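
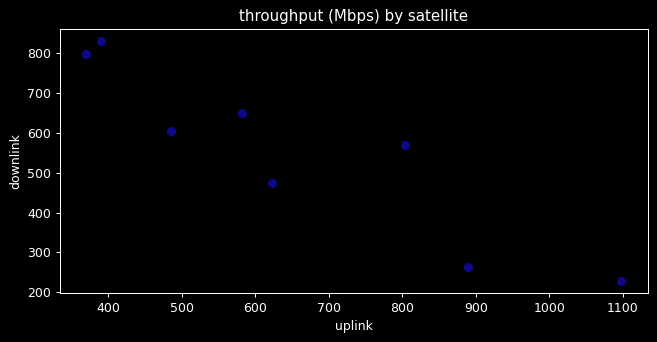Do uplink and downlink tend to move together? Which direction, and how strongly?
Points are negatively correlated; strong (|r| ≈ 0.9).

negative, strong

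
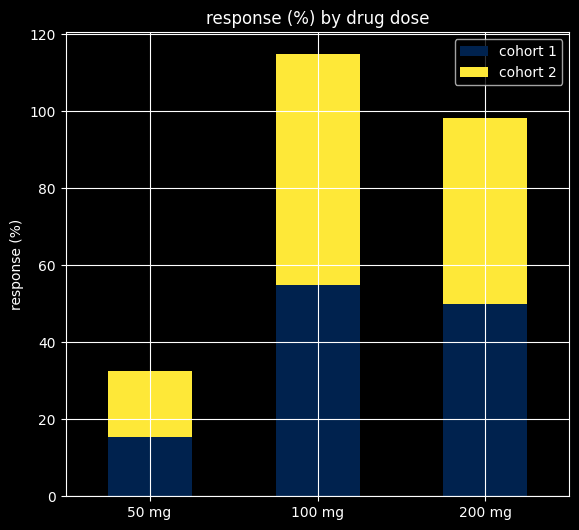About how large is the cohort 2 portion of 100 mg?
≈ 60

cohort 2 top ≈ 110, bottom ≈ 50; segment ≈ 60.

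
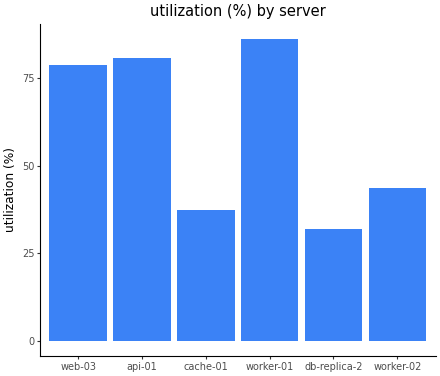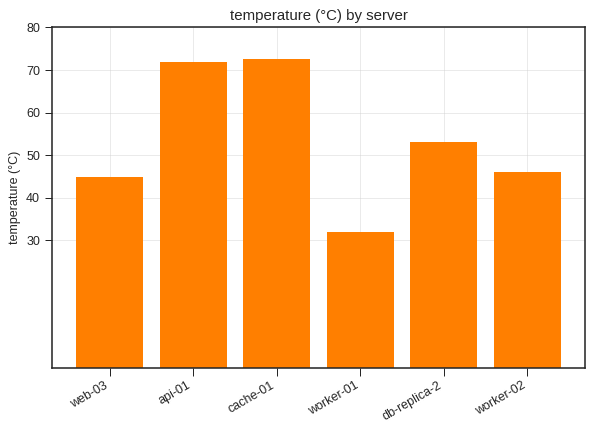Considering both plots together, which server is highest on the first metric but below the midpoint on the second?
Chart 2 median temperature (°C) ≈ 50; below-median servers: web-03, worker-01, worker-02. Among those, worker-01 has the highest utilization (%) (≈ 90).

worker-01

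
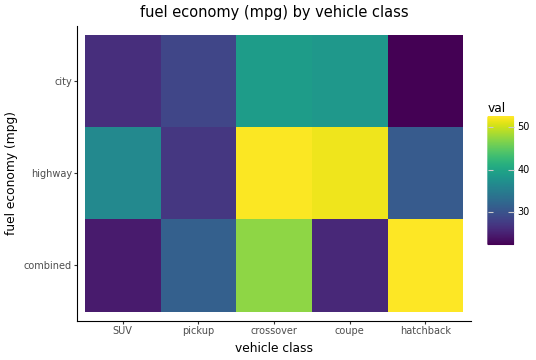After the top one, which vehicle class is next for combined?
Top 3 for combined: hatchback ≈ 55, crossover ≈ 45, pickup ≈ 30.

crossover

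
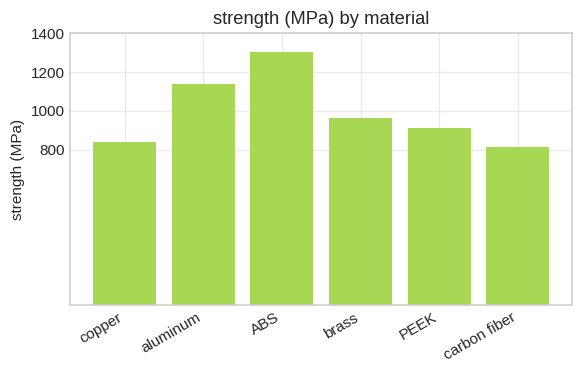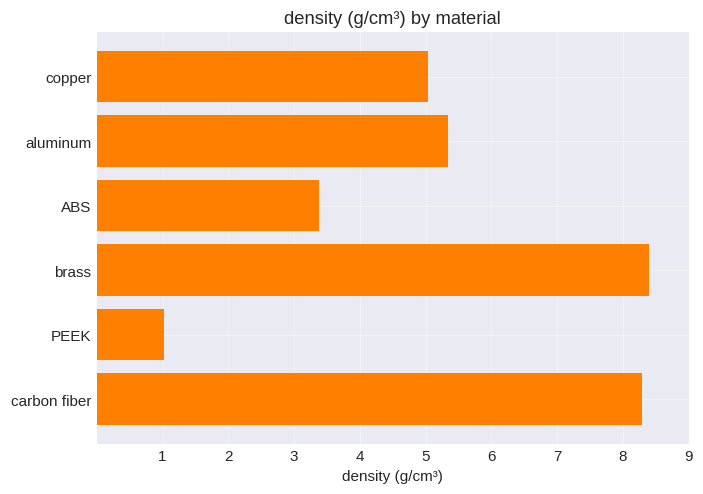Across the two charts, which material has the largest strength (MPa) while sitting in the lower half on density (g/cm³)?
Chart 2 median density (g/cm³) ≈ 5; below-median materials: copper, ABS, PEEK. Among those, ABS has the highest strength (MPa) (≈ 1400).

ABS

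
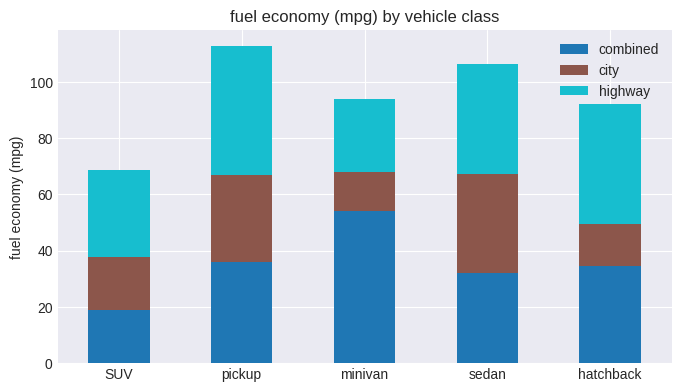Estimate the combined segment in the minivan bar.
≈ 50

combined top ≈ 50, bottom ≈ 0; segment ≈ 50.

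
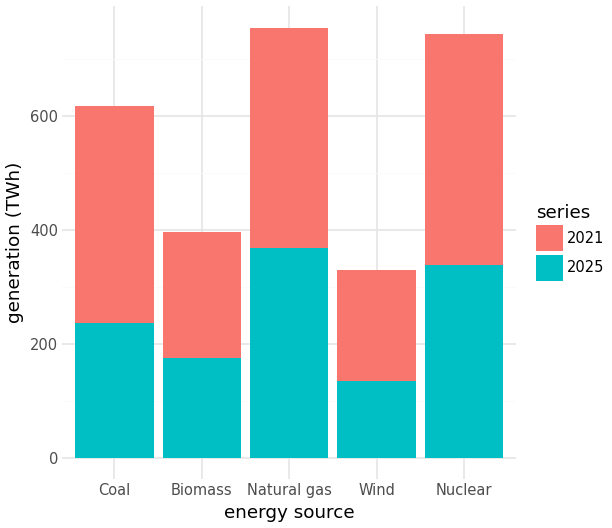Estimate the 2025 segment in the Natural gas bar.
≈ 400

2025 top ≈ 400, bottom ≈ 0; segment ≈ 400.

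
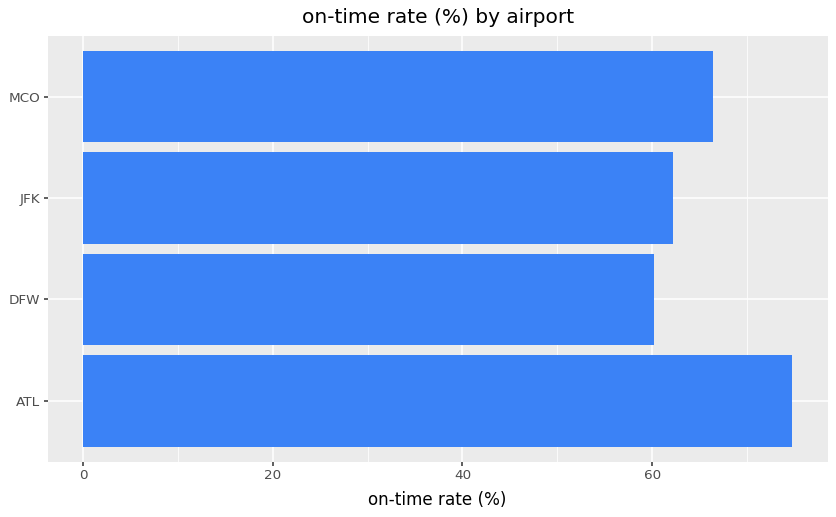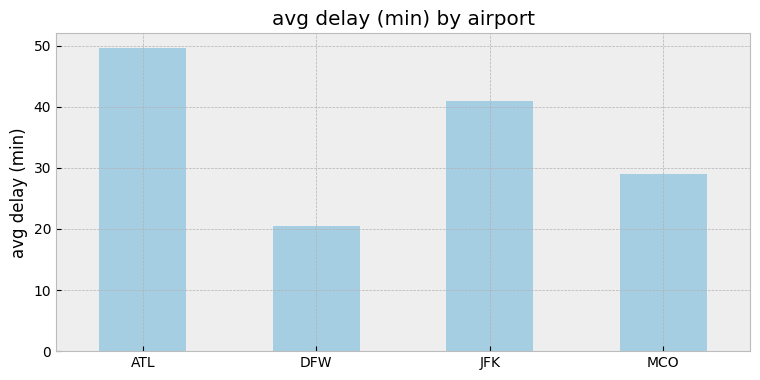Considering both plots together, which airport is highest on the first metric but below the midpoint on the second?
Chart 2 median avg delay (min) ≈ 35; below-median airports: DFW, MCO. Among those, MCO has the highest on-time rate (%) (≈ 70).

MCO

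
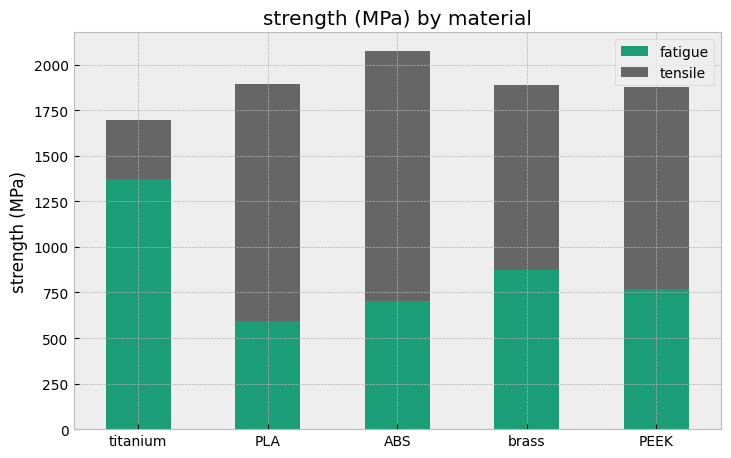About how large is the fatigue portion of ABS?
fatigue top ≈ 800, bottom ≈ 0; segment ≈ 800.

≈ 800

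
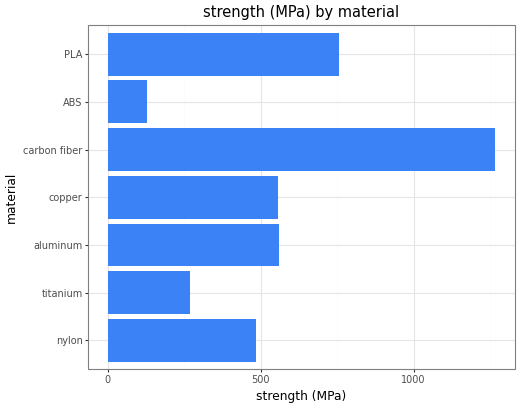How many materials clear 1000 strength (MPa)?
1

Above 1000: carbon fiber.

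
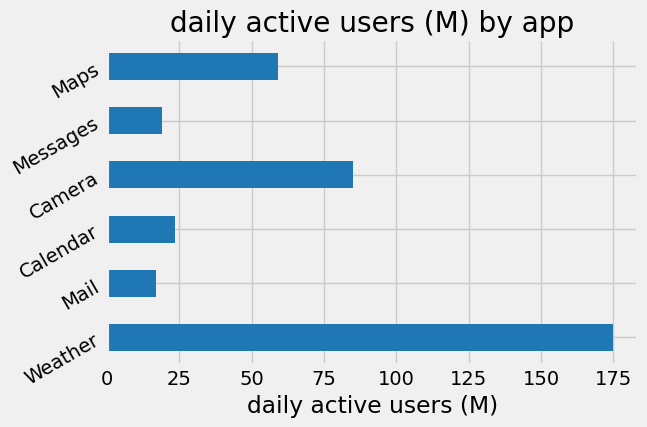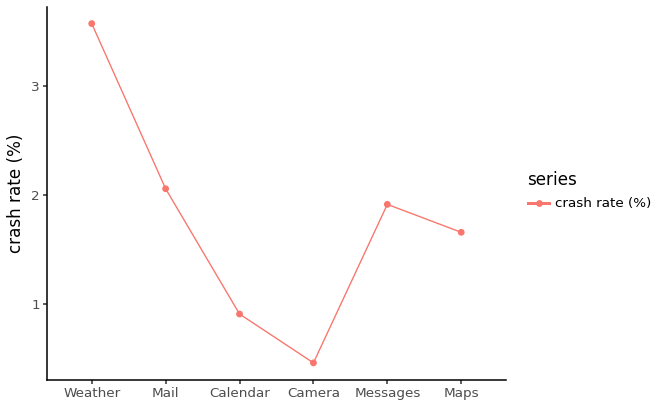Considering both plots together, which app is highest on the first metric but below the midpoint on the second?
Camera

Chart 2 median crash rate (%) ≈ 2; below-median apps: Calendar, Camera, Maps. Among those, Camera has the highest daily active users (M) (≈ 80).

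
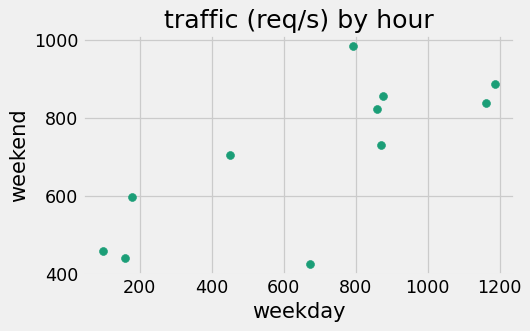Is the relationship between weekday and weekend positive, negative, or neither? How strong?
Points are positively correlated; strong (|r| ≈ 0.8).

positive, strong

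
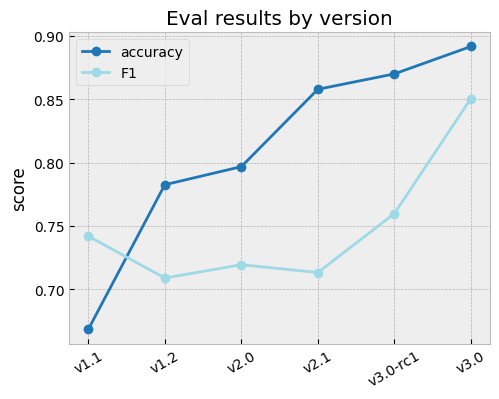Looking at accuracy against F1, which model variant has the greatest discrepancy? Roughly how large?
v2.1, ≈ 0.14

v2.1: accuracy ≈ 0.86, F1 ≈ 0.72 → gap ≈ 0.14. Next-largest (v3.0-rc1) is only ≈ 0.10.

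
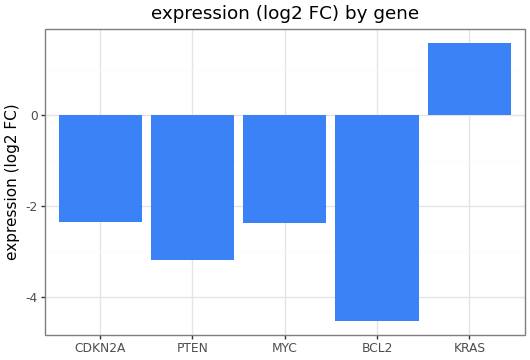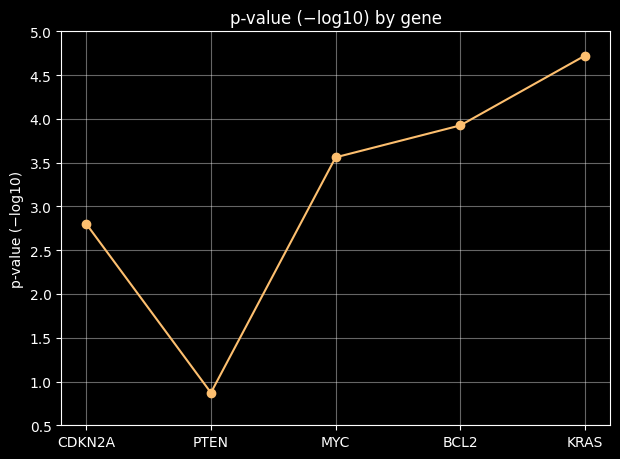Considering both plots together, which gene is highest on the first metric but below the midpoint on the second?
CDKN2A

Chart 2 median p-value (−log10) ≈ 3.5; below-median genes: CDKN2A, PTEN. Among those, CDKN2A has the highest expression (log2 FC) (≈ -2.4).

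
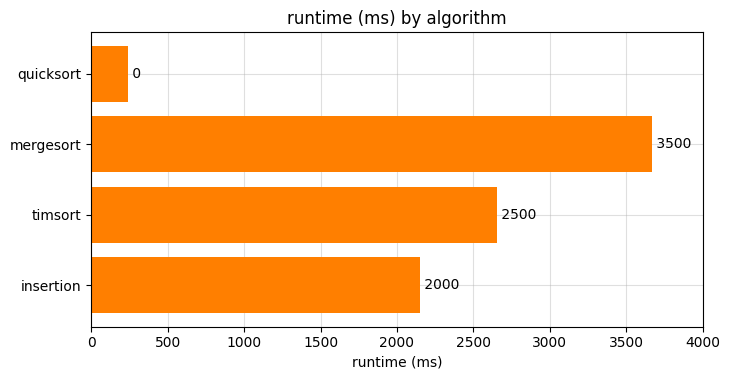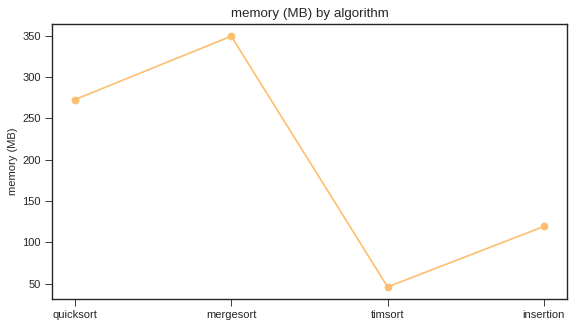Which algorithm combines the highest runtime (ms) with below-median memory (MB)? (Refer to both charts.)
timsort

Chart 2 median memory (MB) ≈ 200; below-median algorithms: timsort, insertion. Among those, timsort has the highest runtime (ms) (≈ 2500).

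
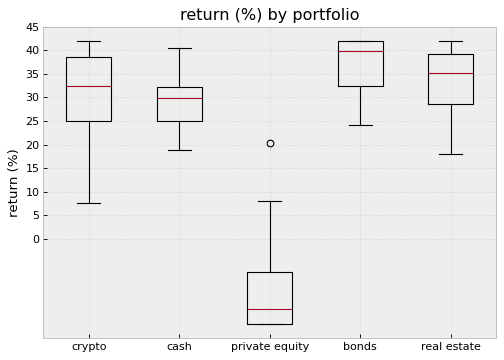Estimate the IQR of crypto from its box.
≈ 15

Q3 ≈ 40, Q1 ≈ 25; IQR ≈ 15.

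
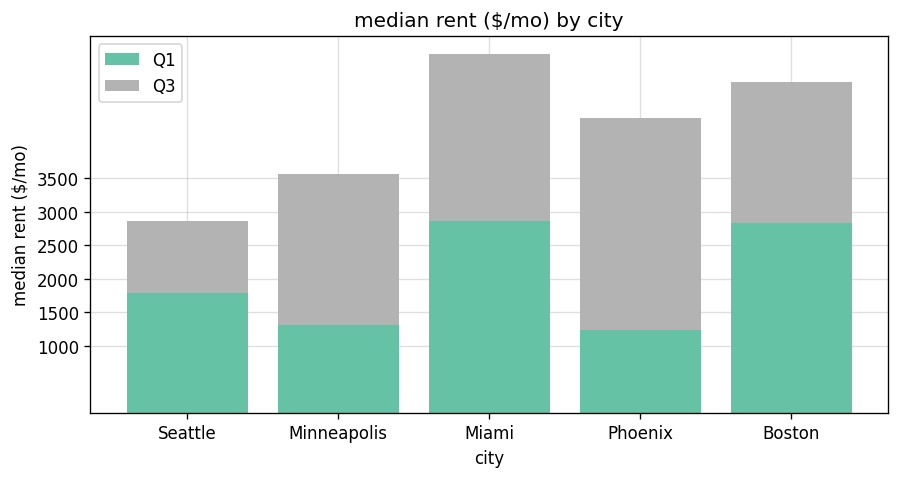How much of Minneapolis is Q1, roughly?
Q1 top ≈ 1500, bottom ≈ 0; segment ≈ 1500.

≈ 1500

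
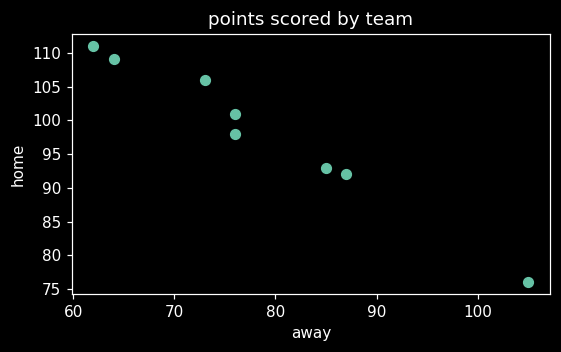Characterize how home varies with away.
Points are negatively correlated; strong (|r| ≈ 1.0).

negative, strong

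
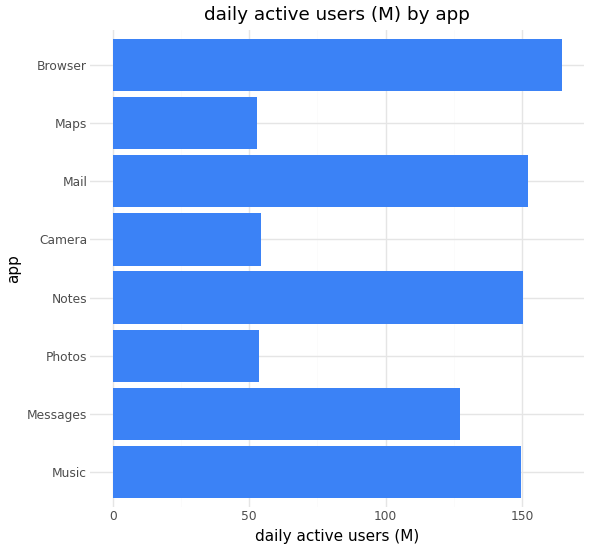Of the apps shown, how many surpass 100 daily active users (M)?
Above 100: Music, Messages, Notes, Mail, Browser.

5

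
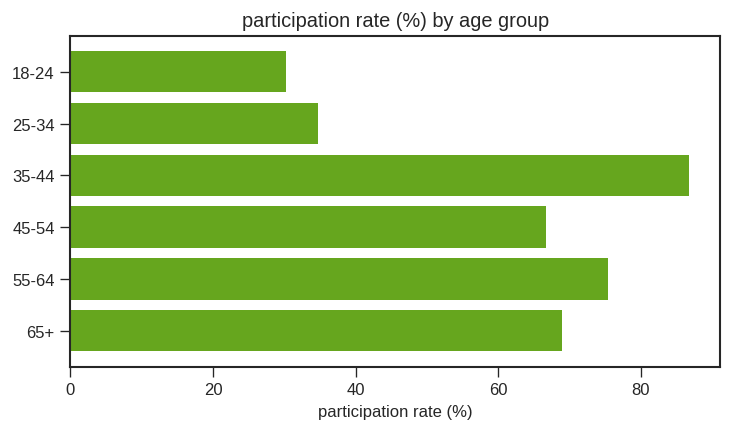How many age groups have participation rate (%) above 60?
Above 60: 35-44, 45-54, 55-64, 65+.

4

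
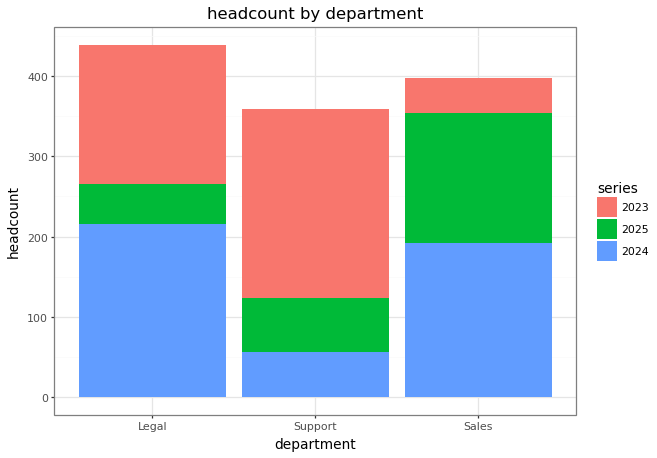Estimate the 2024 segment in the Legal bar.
2024 top ≈ 200, bottom ≈ 0; segment ≈ 200.

≈ 200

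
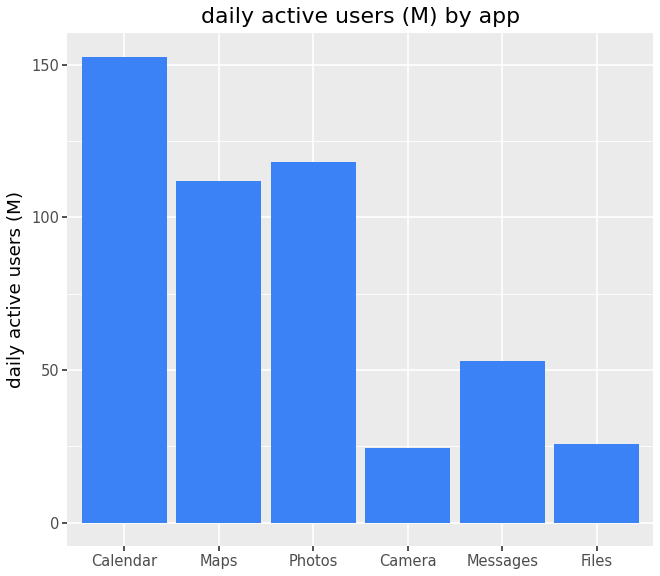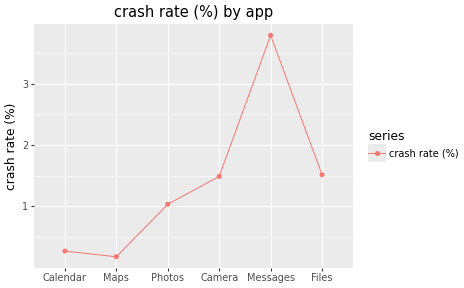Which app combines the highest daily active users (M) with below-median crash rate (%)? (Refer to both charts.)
Chart 2 median crash rate (%) ≈ 1.5; below-median apps: Calendar, Maps, Photos. Among those, Calendar has the highest daily active users (M) (≈ 160).

Calendar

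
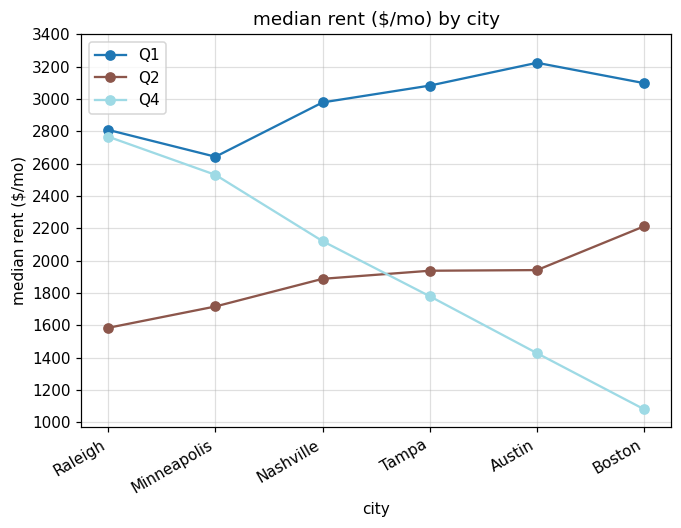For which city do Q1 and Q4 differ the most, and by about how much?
Boston, ≈ 2000 $/mo

Boston: Q1 ≈ 3000, Q4 ≈ 1000 → gap ≈ 2000. Next-largest (Austin) is only ≈ 1800.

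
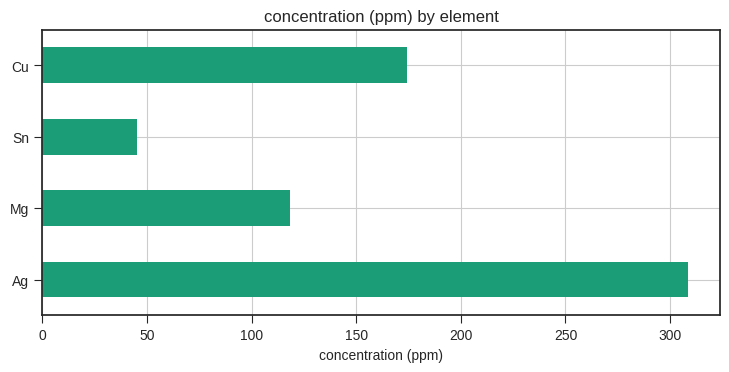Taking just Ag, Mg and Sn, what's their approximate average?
≈ 150

(300 + 100 + 50) / 3 ≈ 150.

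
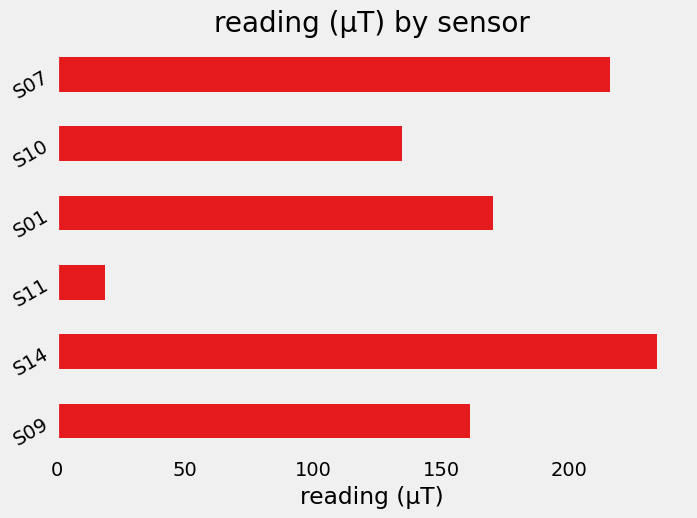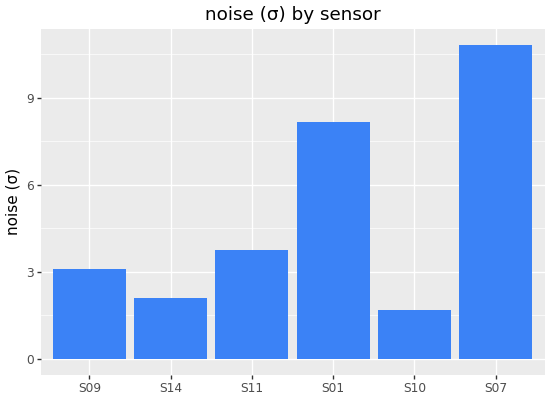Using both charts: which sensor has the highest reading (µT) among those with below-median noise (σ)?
S14

Chart 2 median noise (σ) ≈ 3; below-median sensors: S09, S14, S10. Among those, S14 has the highest reading (µT) (≈ 225).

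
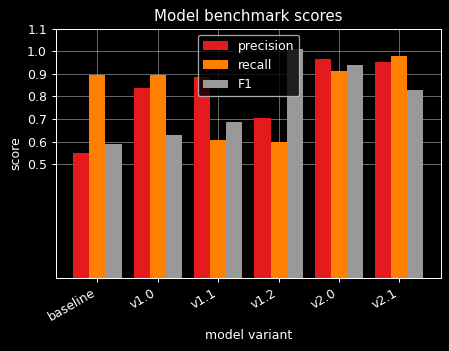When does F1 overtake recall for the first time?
v1.1

v1.0: F1 ≈ 0.6 vs recall ≈ 0.9 (not yet); v1.1: F1 ≈ 0.7 vs recall ≈ 0.6 (first crossover).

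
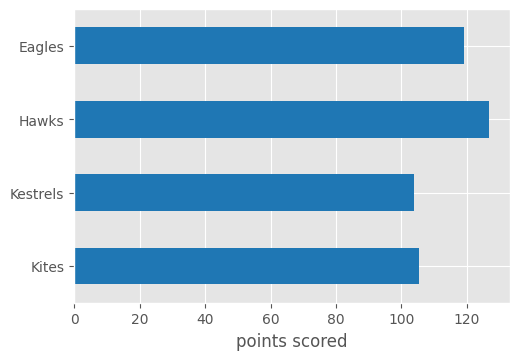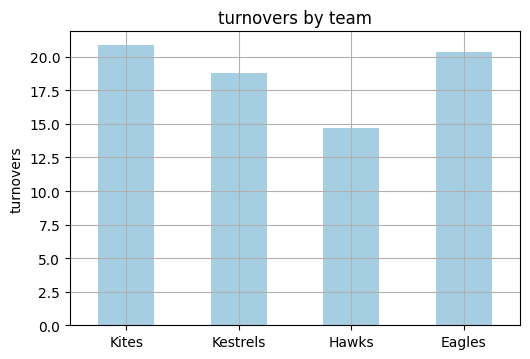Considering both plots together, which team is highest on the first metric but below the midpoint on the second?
Hawks

Chart 2 median turnovers ≈ 20; below-median teams: Kestrels, Hawks. Among those, Hawks has the highest points scored (≈ 120).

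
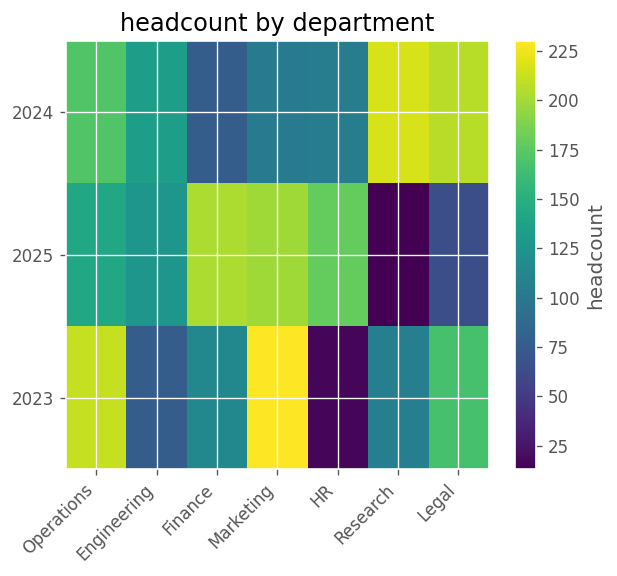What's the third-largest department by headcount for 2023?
Legal

Top 4 for 2023: Marketing ≈ 240, Operations ≈ 220, Legal ≈ 160, Finance ≈ 120.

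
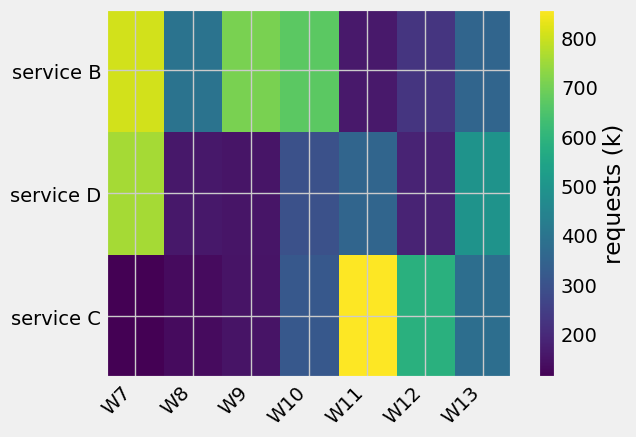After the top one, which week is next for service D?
Top 3 for service D: W7 ≈ 800, W13 ≈ 500, W11 ≈ 400.

W13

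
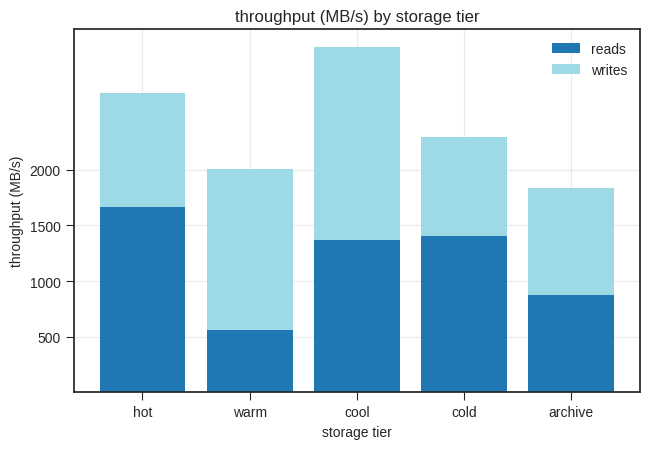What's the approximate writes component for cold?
≈ 1000

writes top ≈ 2500, bottom ≈ 1500; segment ≈ 1000.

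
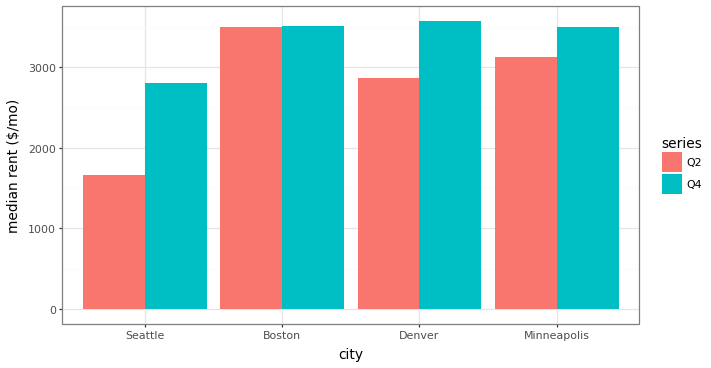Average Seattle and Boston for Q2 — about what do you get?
≈ 2500

(1500 + 3500) / 2 ≈ 2500.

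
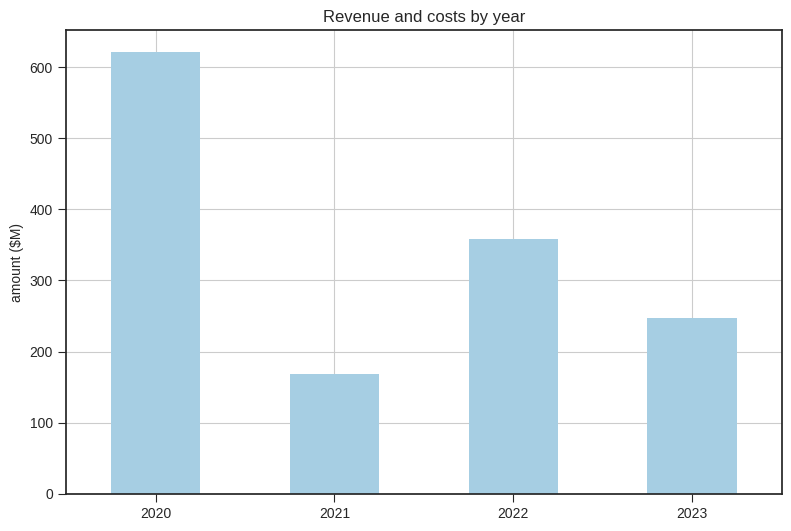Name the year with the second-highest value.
Top 3: 2020 ≈ 600, 2022 ≈ 400, 2023 ≈ 200.

2022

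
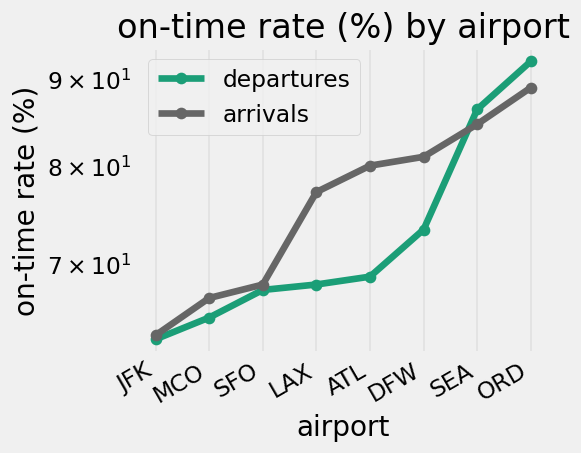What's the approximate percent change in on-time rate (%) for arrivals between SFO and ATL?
SFO ≈ 70, ATL ≈ 80; (80 − 70) / 70 ≈ +14.3%.

≈ +14.3%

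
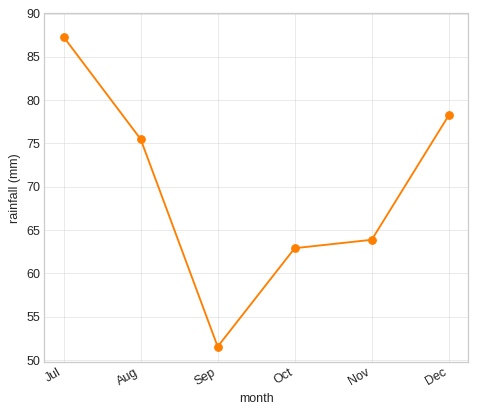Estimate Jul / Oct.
Jul ≈ 85, Oct ≈ 65; 85/65 ≈ 1.31.

≈ 1.31×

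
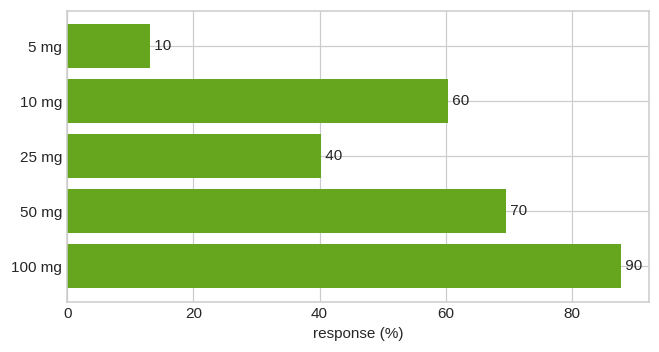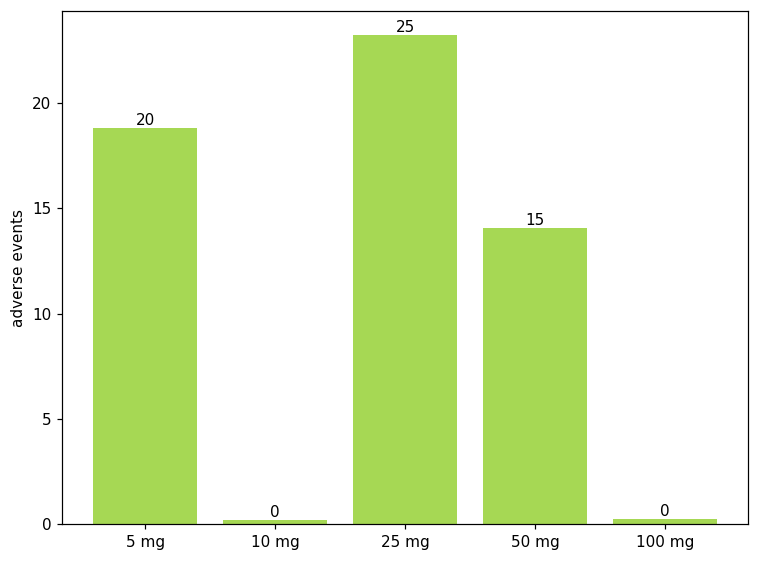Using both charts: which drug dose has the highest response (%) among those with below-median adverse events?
Chart 2 median adverse events ≈ 15; below-median drug doses: 10 mg, 100 mg. Among those, 100 mg has the highest response (%) (≈ 90).

100 mg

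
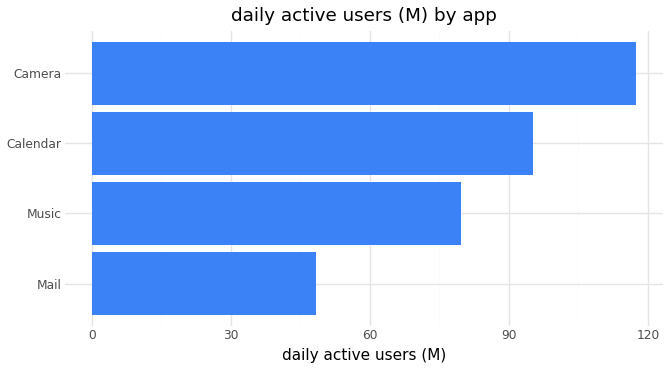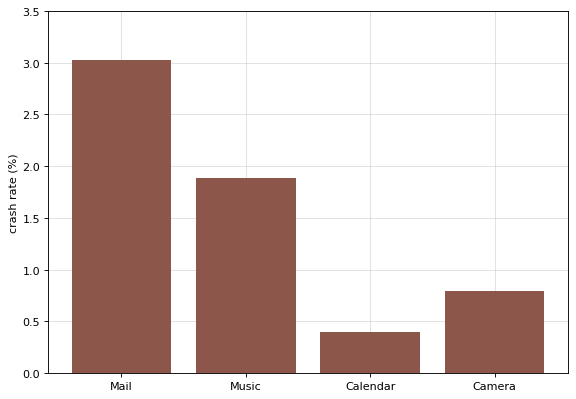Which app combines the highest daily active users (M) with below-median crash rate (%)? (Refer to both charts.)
Camera

Chart 2 median crash rate (%) ≈ 1.5; below-median apps: Calendar, Camera. Among those, Camera has the highest daily active users (M) (≈ 120).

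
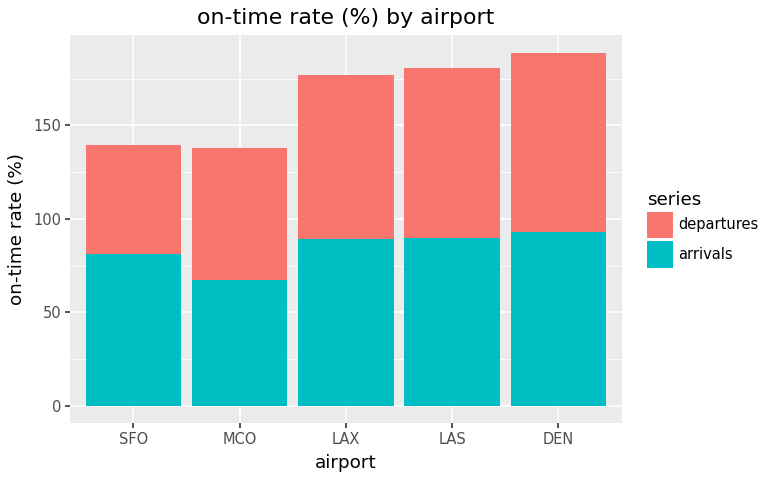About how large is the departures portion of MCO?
≈ 80

departures top ≈ 140, bottom ≈ 60; segment ≈ 80.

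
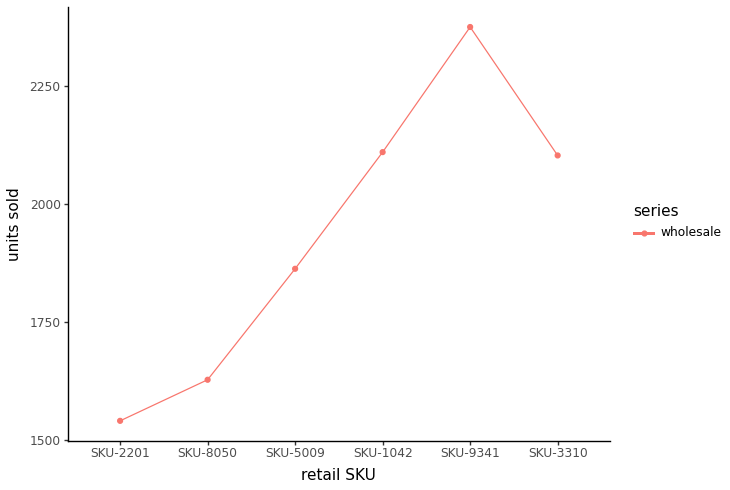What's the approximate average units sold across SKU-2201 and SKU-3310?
≈ 1800

(1500 + 2100) / 2 ≈ 1800.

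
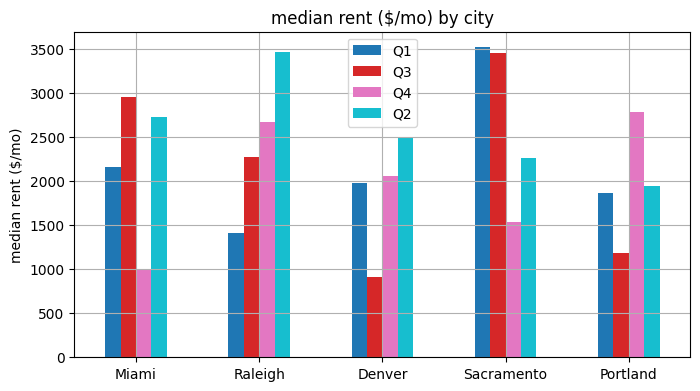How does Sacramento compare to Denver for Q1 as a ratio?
Sacramento ≈ 3500, Denver ≈ 2000; 3500/2000 ≈ 1.75.

≈ 1.75×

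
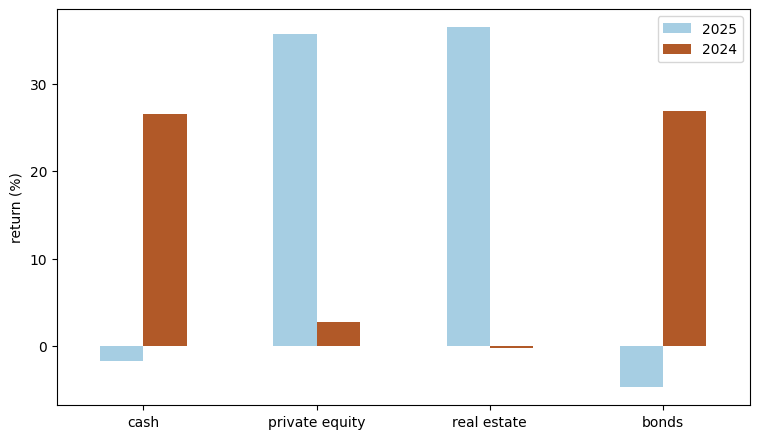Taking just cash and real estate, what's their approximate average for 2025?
(0 + 35) / 2 ≈ 18.

≈ 18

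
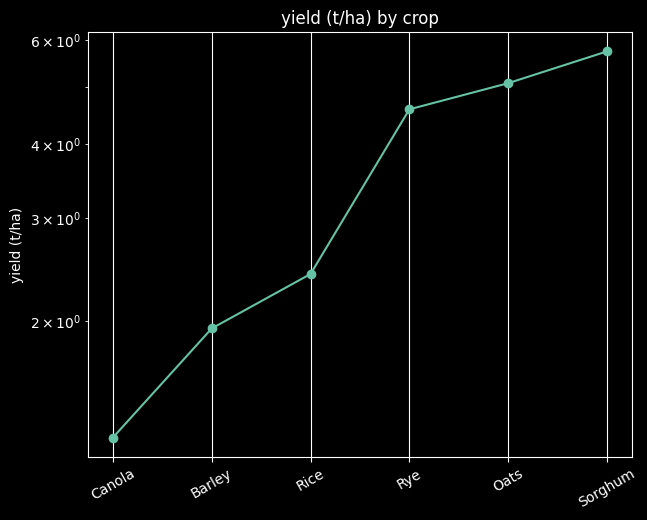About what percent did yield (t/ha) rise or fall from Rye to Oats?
Rye ≈ 4.5, Oats ≈ 5.0; (5.0 − 4.5) / 4.5 ≈ +11.1%.

≈ +11.1%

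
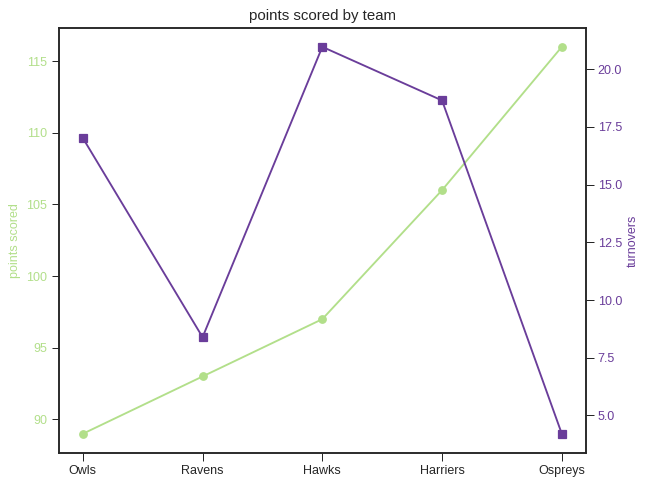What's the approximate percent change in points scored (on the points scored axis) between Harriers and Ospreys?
≈ +9.5%

Harriers ≈ 105, Ospreys ≈ 115; (115 − 105) / 105 ≈ +9.5%.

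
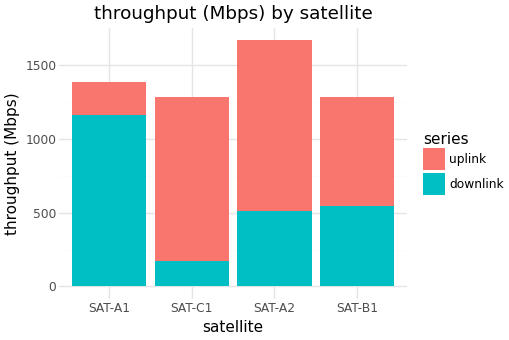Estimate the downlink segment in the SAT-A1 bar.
≈ 1200

downlink top ≈ 1200, bottom ≈ 0; segment ≈ 1200.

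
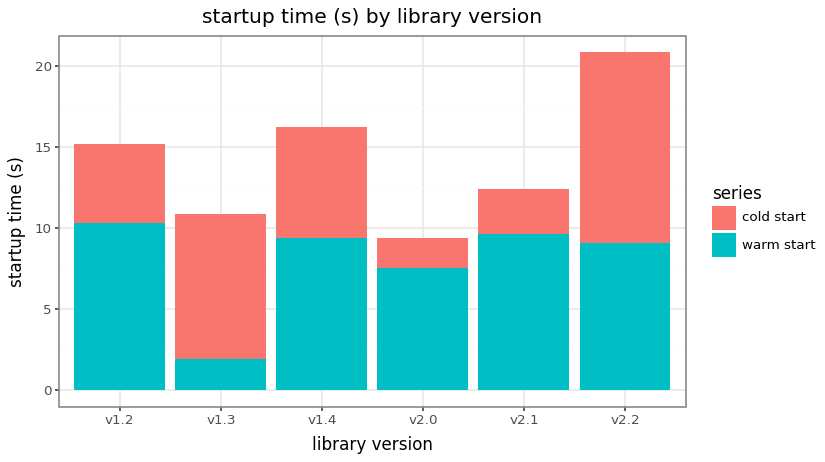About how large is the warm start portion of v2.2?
≈ 10

warm start top ≈ 10, bottom ≈ 0; segment ≈ 10.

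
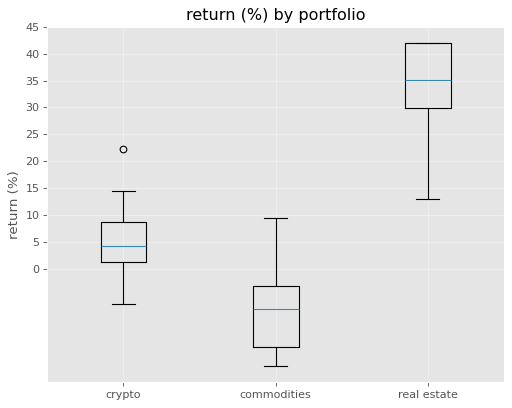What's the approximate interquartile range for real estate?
≈ 10

Q3 ≈ 40, Q1 ≈ 30; IQR ≈ 10.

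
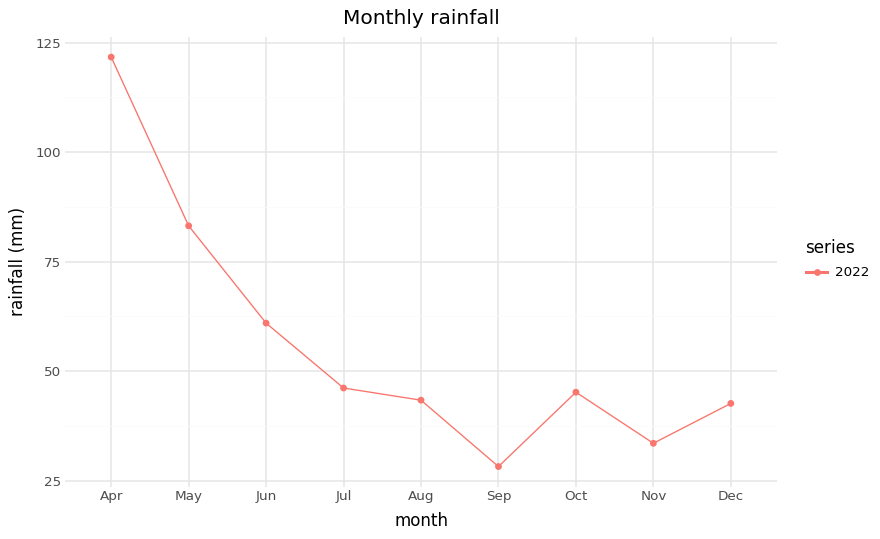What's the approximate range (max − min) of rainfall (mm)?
≈ 90

Max Apr ≈ 120, min Sep ≈ 30; range ≈ 90.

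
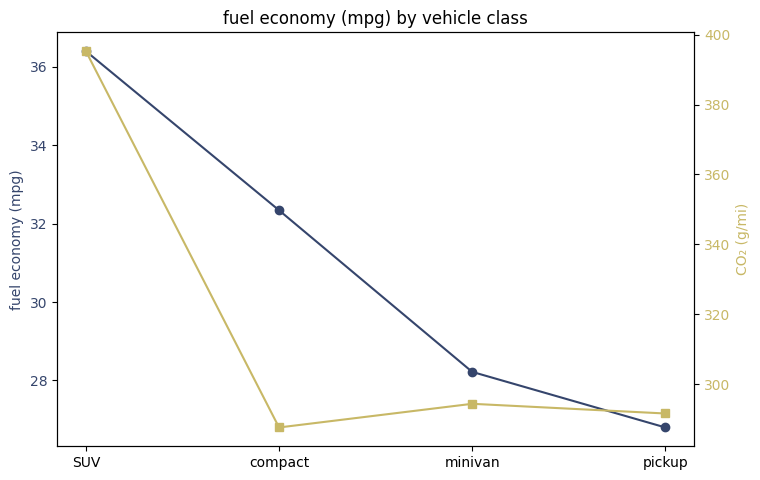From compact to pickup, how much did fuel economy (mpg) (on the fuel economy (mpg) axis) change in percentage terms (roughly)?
compact ≈ 32, pickup ≈ 27; (27 − 32) / 32 ≈ -15.6%.

≈ -15.6%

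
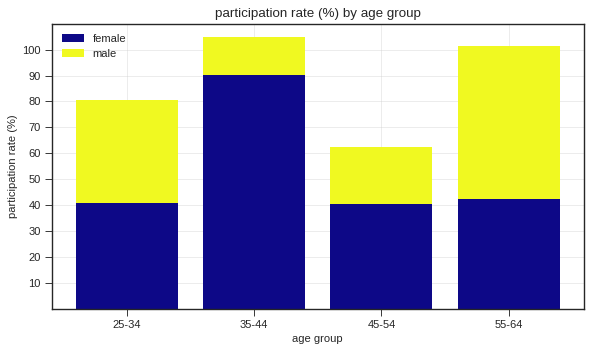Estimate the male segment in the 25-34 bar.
male top ≈ 80, bottom ≈ 40; segment ≈ 40.

≈ 40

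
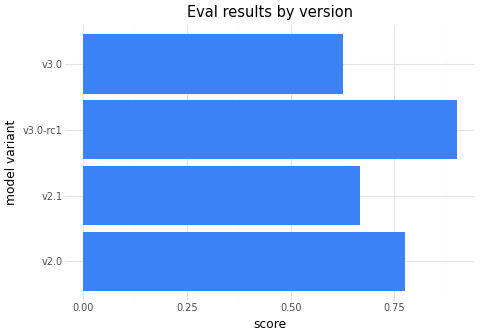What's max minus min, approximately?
≈ 0.3

Max v3.0-rc1 ≈ 0.9, min v3.0 ≈ 0.6; range ≈ 0.3.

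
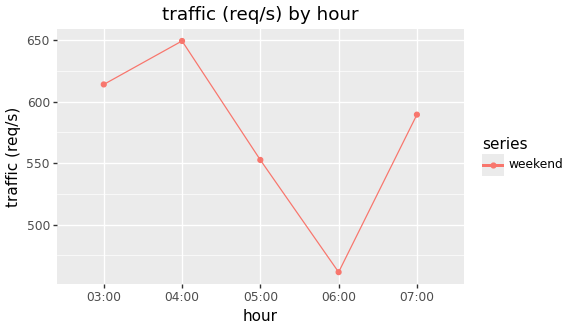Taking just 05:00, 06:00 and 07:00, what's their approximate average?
(560 + 460 + 580) / 3 ≈ 533.

≈ 533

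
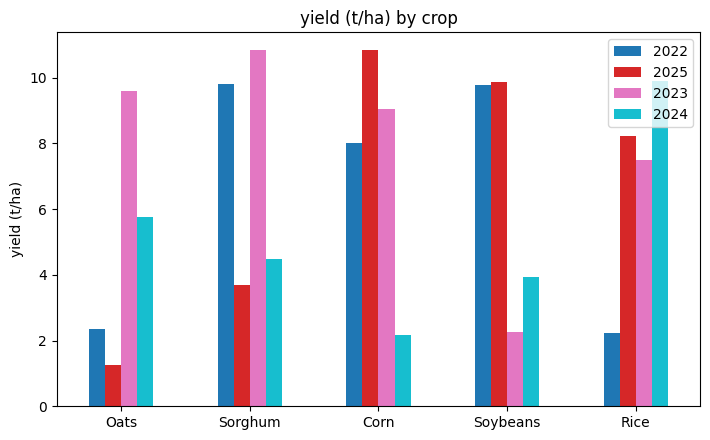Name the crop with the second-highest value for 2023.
Oats

Top 3 for 2023: Sorghum ≈ 11, Oats ≈ 10, Corn ≈ 9.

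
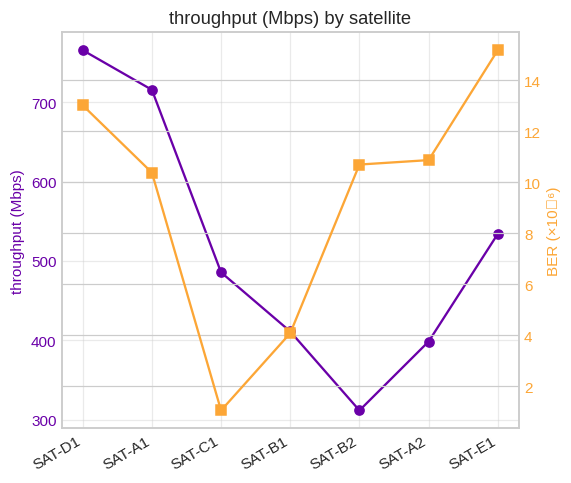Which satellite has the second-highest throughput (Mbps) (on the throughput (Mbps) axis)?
Top 3 (on the throughput (Mbps) axis): SAT-D1 ≈ 750, SAT-A1 ≈ 700, SAT-E1 ≈ 550.

SAT-A1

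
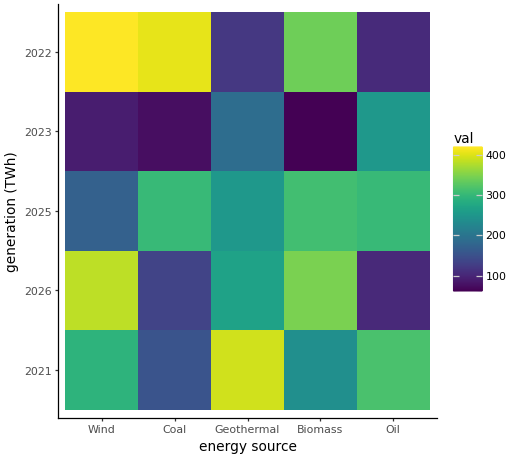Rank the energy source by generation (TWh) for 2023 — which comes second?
Top 3 for 2023: Oil ≈ 250, Geothermal ≈ 200, Wind ≈ 100.

Geothermal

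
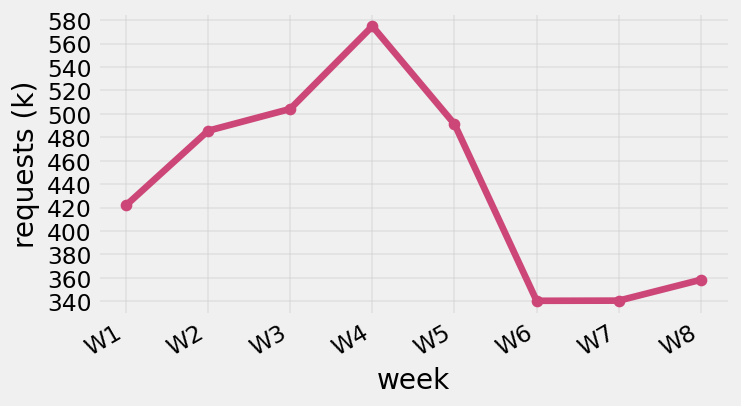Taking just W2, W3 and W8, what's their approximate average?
≈ 447

(480 + 500 + 360) / 3 ≈ 447.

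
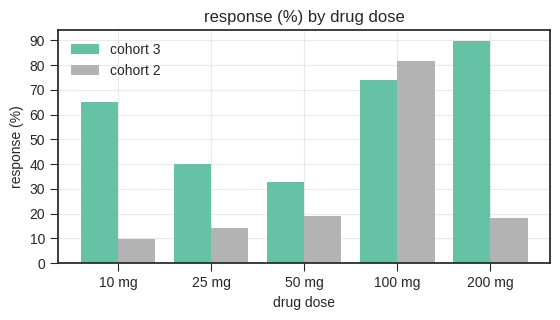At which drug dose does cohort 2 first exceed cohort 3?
50 mg: cohort 2 ≈ 20 vs cohort 3 ≈ 30 (not yet); 100 mg: cohort 2 ≈ 80 vs cohort 3 ≈ 70 (first crossover).

100 mg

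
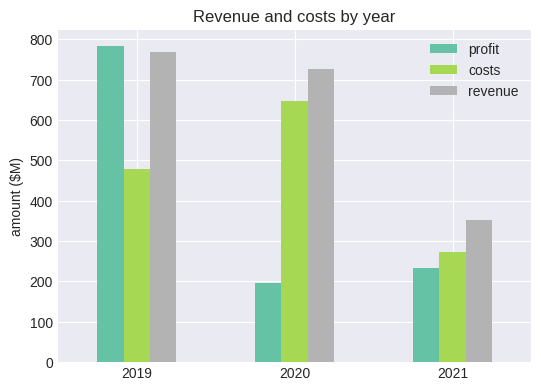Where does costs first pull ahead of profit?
2019: costs ≈ 500 vs profit ≈ 800 (not yet); 2020: costs ≈ 600 vs profit ≈ 200 (first crossover).

2020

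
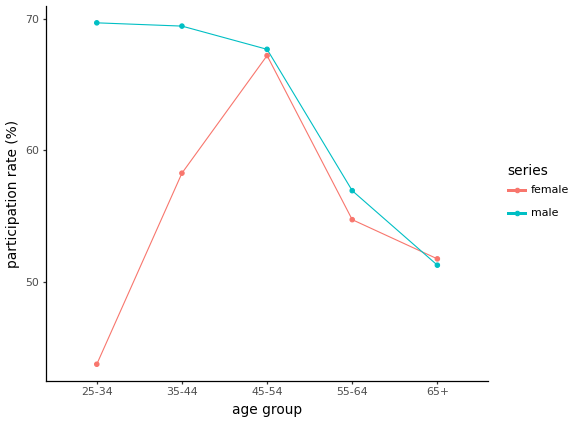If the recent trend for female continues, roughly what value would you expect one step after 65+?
Last three: 65, 55, 50 → slope ≈ -7.5/step → next ≈ 42.5.

≈ 42.5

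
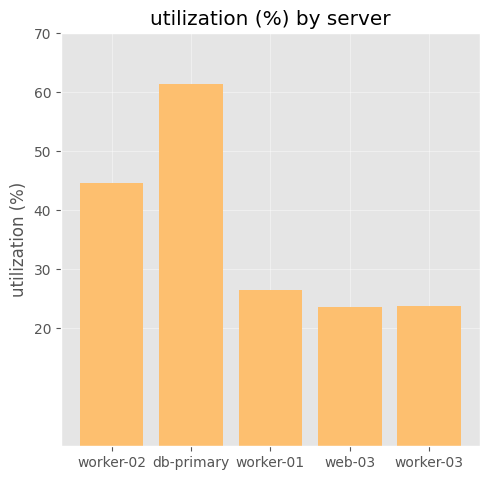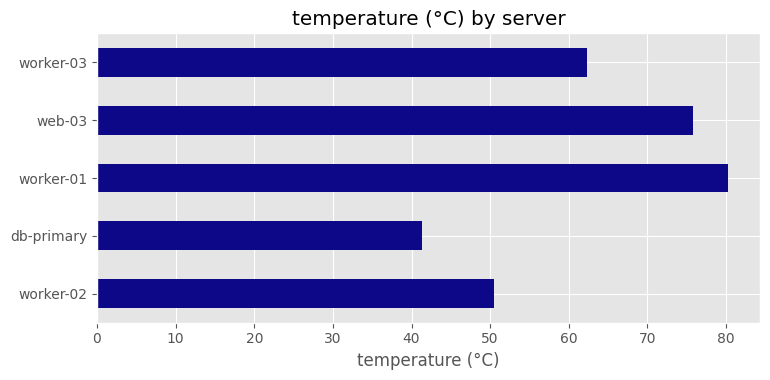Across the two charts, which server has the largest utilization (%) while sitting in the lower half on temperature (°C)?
Chart 2 median temperature (°C) ≈ 60; below-median servers: worker-02, db-primary. Among those, db-primary has the highest utilization (%) (≈ 60).

db-primary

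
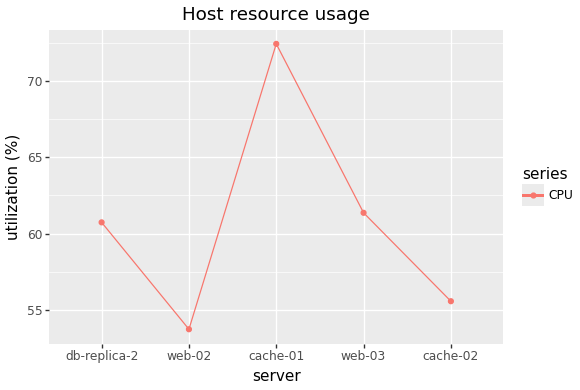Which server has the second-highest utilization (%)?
Top 3: cache-01 ≈ 72, web-03 ≈ 62, db-replica-2 ≈ 60.

web-03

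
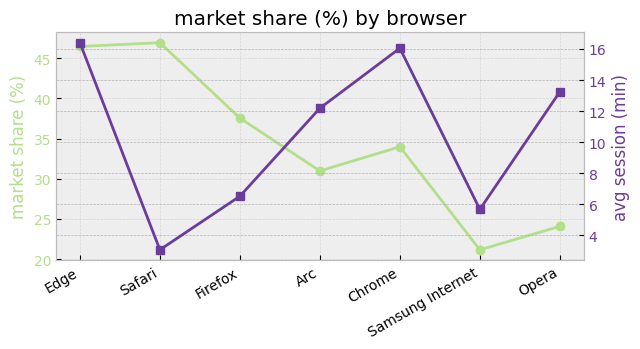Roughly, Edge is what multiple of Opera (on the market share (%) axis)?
≈ 1.8×

Edge ≈ 45, Opera ≈ 25; 45/25 ≈ 1.8.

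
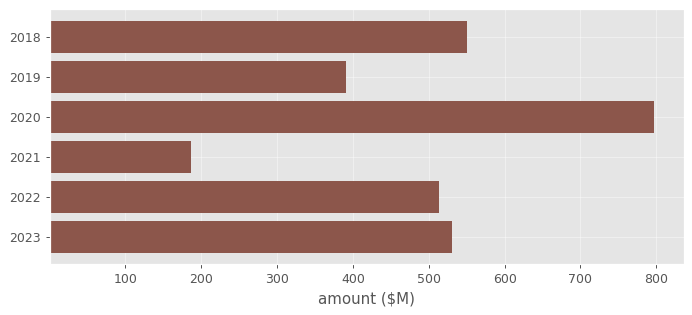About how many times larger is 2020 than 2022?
≈ 1.6×

2020 ≈ 800, 2022 ≈ 500; 800/500 ≈ 1.6.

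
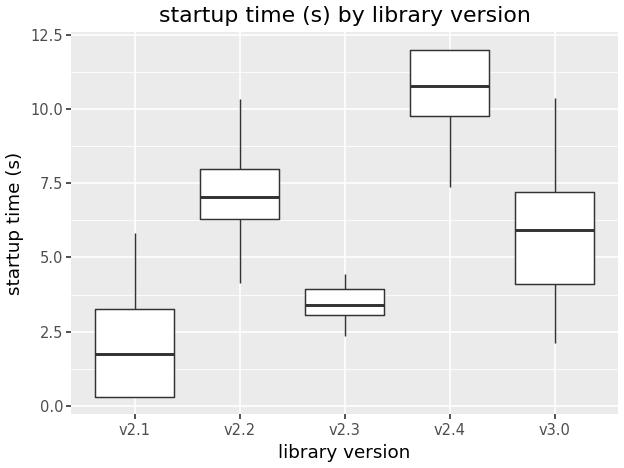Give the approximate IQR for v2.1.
Q3 ≈ 3, Q1 ≈ 0; IQR ≈ 3.

≈ 3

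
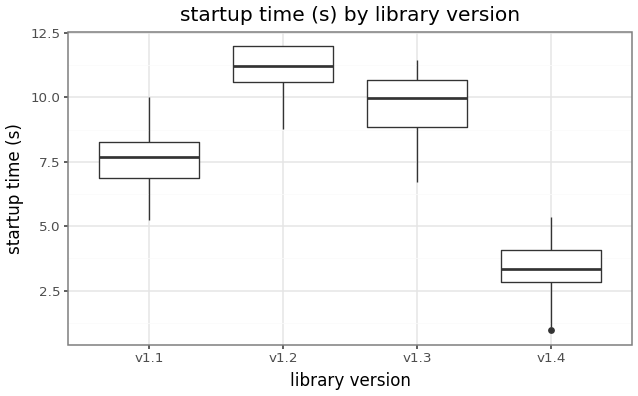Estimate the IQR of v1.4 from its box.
Q3 ≈ 4, Q1 ≈ 3; IQR ≈ 1.

≈ 1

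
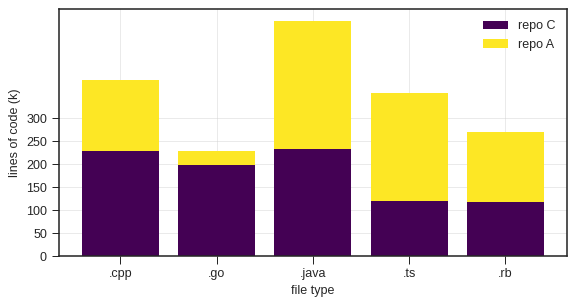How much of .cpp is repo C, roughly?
repo C top ≈ 250, bottom ≈ 0; segment ≈ 250.

≈ 250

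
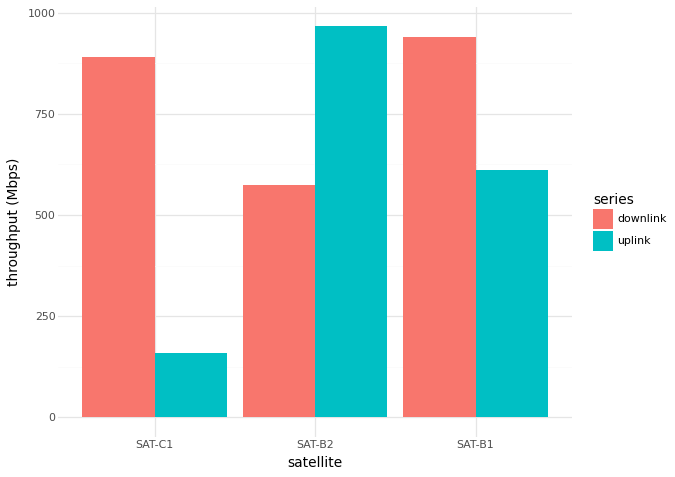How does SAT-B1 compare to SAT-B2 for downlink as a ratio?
SAT-B1 ≈ 900, SAT-B2 ≈ 600; 900/600 ≈ 1.5.

≈ 1.5×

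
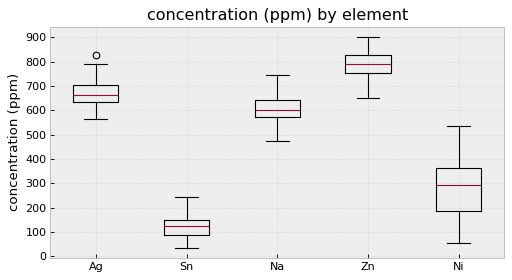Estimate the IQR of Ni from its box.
≈ 200

Q3 ≈ 400, Q1 ≈ 200; IQR ≈ 200.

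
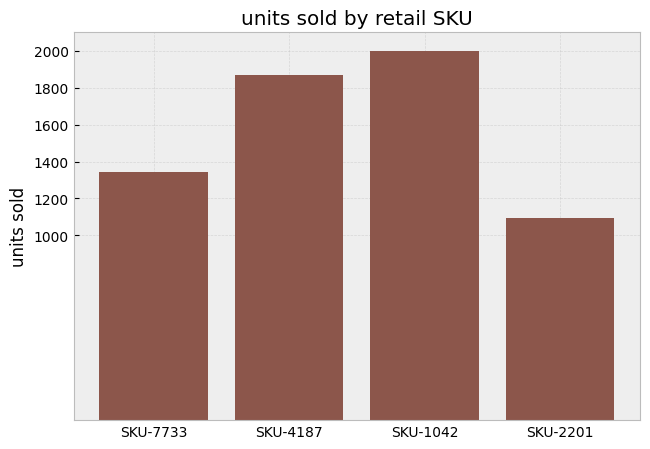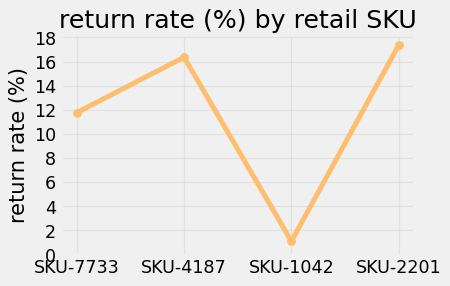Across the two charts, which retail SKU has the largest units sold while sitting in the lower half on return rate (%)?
Chart 2 median return rate (%) ≈ 14; below-median retail SKUs: SKU-7733, SKU-1042. Among those, SKU-1042 has the highest units sold (≈ 2000).

SKU-1042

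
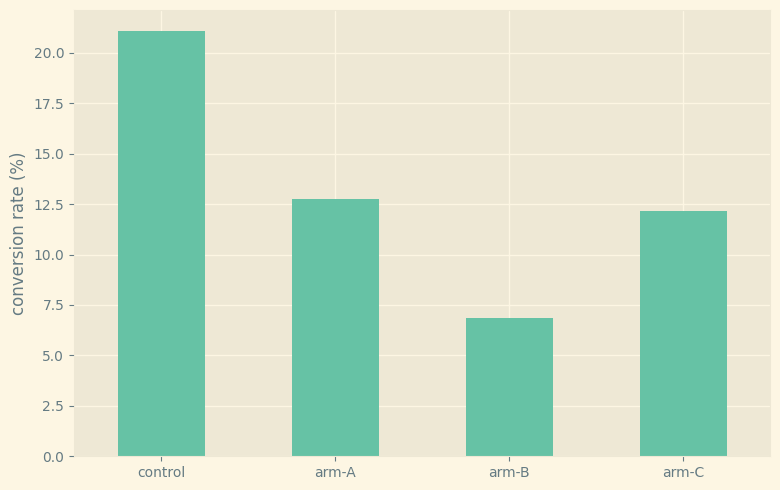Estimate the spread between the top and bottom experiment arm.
Max control ≈ 22, min arm-B ≈ 6; range ≈ 16.

≈ 16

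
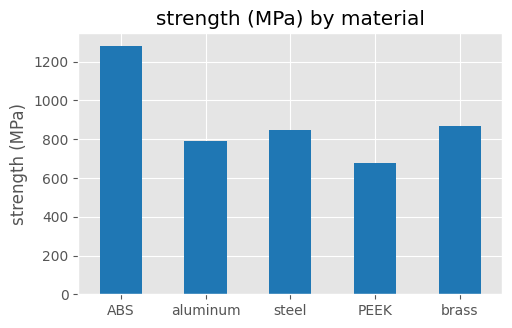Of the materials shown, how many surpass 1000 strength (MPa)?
1

Above 1000: ABS.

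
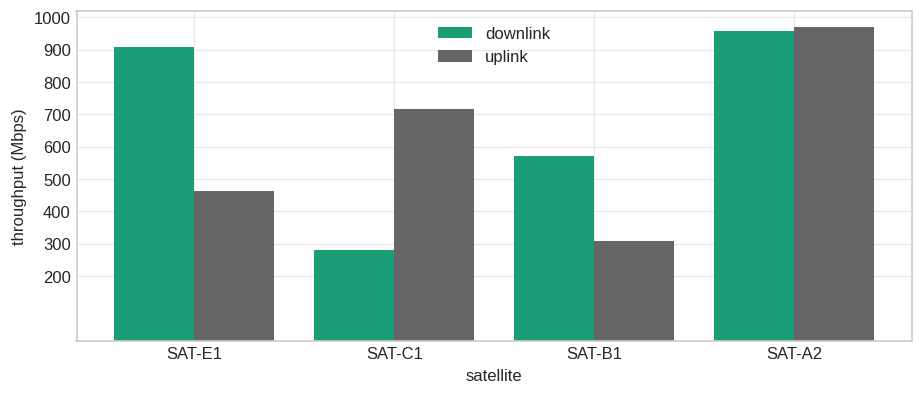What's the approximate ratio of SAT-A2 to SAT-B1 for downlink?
SAT-A2 ≈ 1000, SAT-B1 ≈ 600; 1000/600 ≈ 1.67.

≈ 1.67×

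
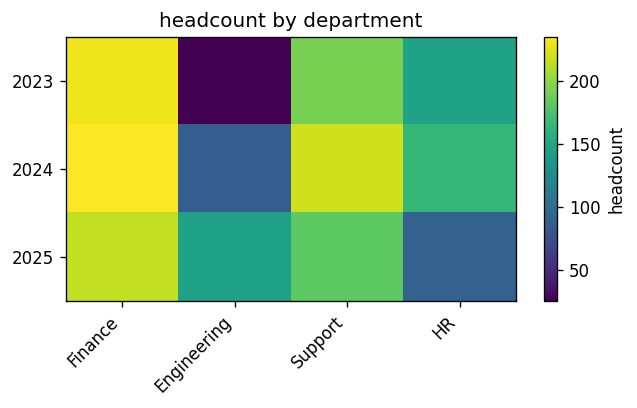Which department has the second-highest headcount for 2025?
Top 3 for 2025: Finance ≈ 220, Support ≈ 180, Engineering ≈ 140.

Support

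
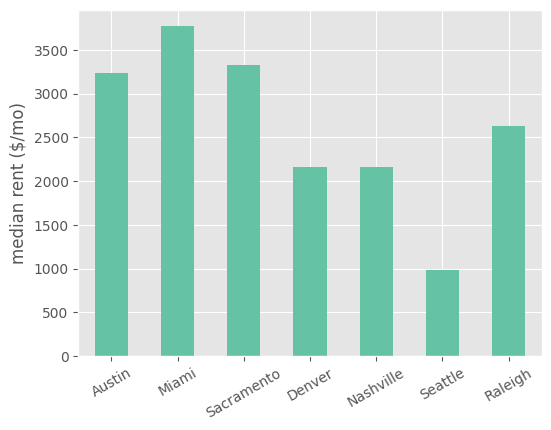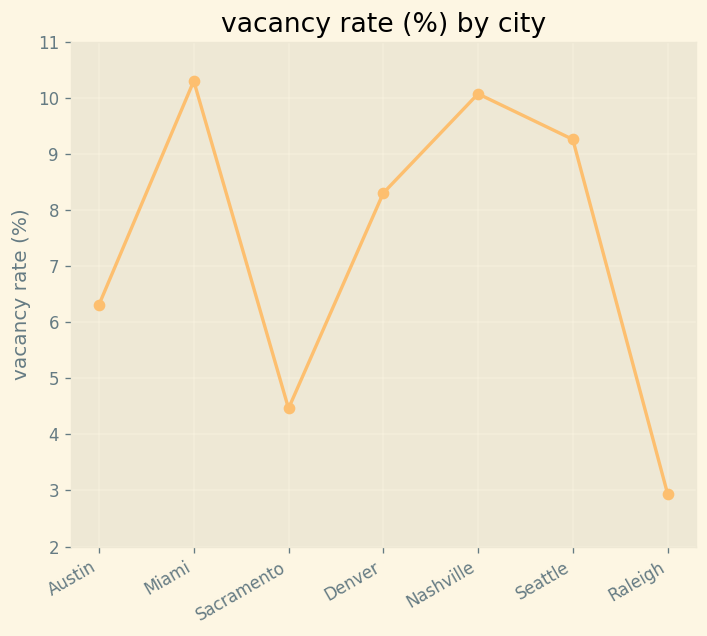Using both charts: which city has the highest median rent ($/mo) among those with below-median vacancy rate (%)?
Sacramento

Chart 2 median vacancy rate (%) ≈ 8; below-median cities: Austin, Sacramento, Raleigh. Among those, Sacramento has the highest median rent ($/mo) (≈ 3500).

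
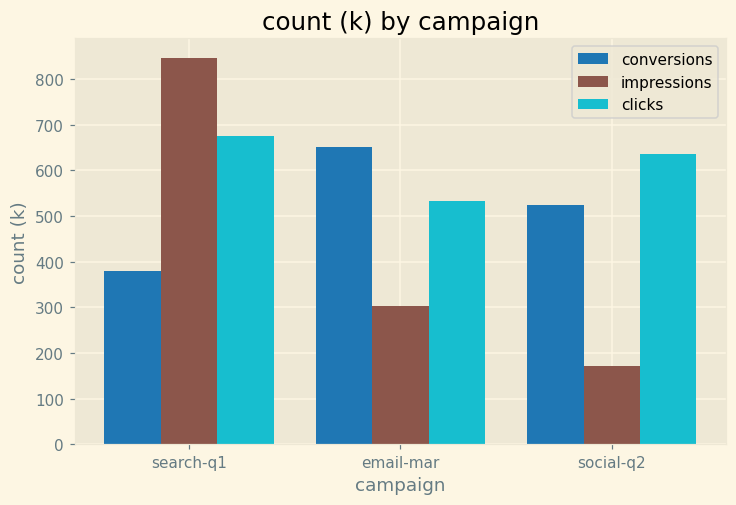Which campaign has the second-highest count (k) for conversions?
Top 3 for conversions: email-mar ≈ 700, social-q2 ≈ 500, search-q1 ≈ 400.

social-q2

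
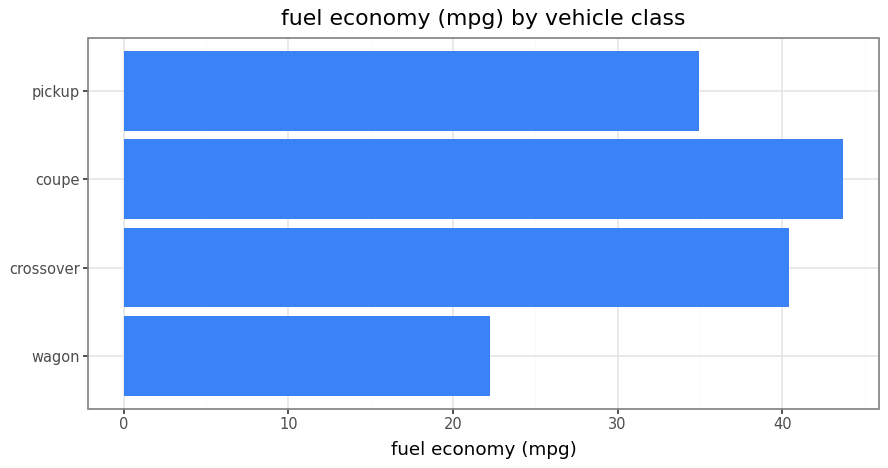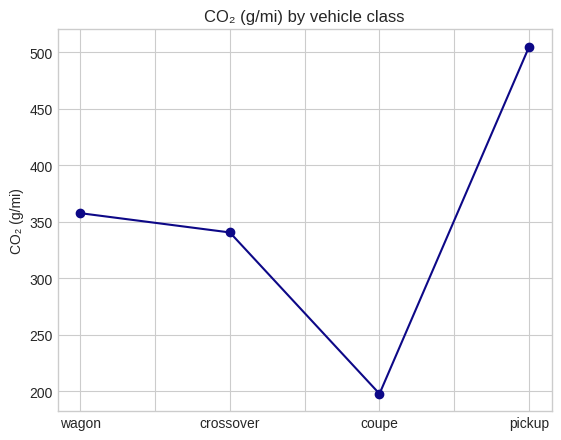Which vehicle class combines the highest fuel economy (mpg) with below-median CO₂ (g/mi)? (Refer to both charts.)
coupe

Chart 2 median CO₂ (g/mi) ≈ 350; below-median vehicle classes: crossover, coupe. Among those, coupe has the highest fuel economy (mpg) (≈ 45).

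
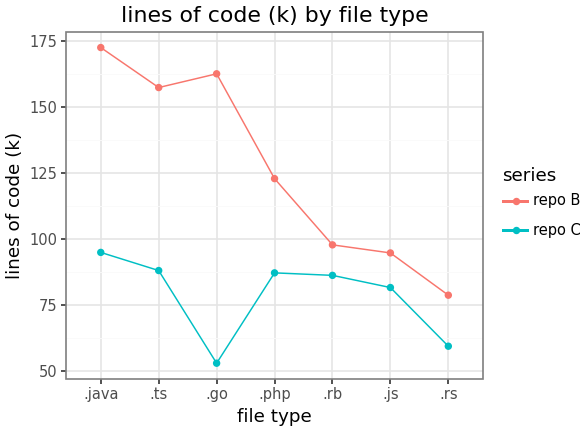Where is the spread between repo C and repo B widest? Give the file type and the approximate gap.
.go: repo C ≈ 50, repo B ≈ 160 → gap ≈ 110. Next-largest (.java) is only ≈ 80.

.go, ≈ 110 k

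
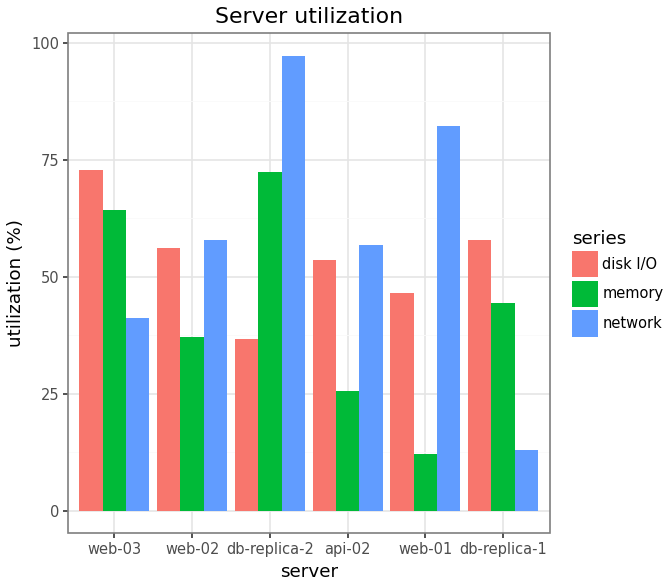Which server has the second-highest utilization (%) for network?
web-01

Top 3 for network: db-replica-2 ≈ 100, web-01 ≈ 80, web-02 ≈ 60.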